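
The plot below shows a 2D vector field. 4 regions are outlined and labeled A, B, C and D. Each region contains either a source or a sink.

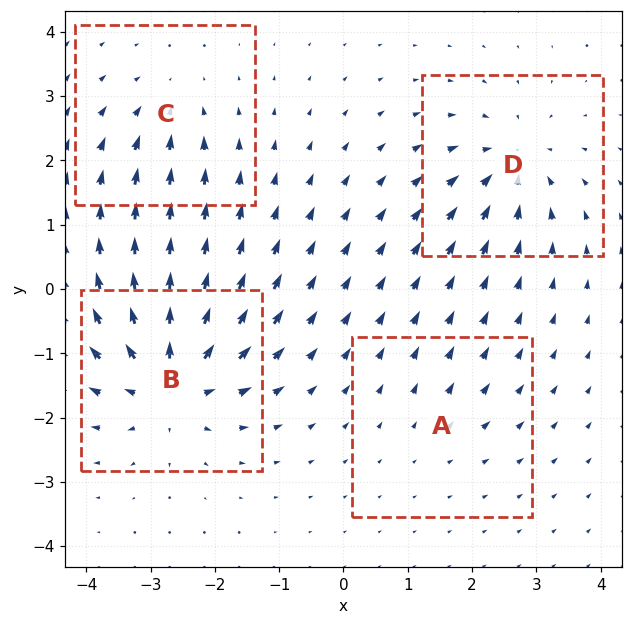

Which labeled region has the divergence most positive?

Divergence at each region's feature centre — A: about +2, B: about +8, C: about -4, D: about -6. Region B is most positive.

B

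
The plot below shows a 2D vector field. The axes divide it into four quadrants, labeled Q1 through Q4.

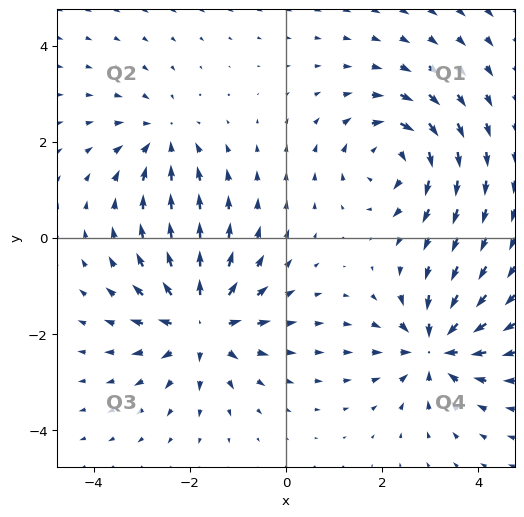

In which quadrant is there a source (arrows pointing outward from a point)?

The source sits at approximately (-1.8, -1.8), which lies in quadrant Q3. The divergence there is about +6, positive as expected for a source.

Q3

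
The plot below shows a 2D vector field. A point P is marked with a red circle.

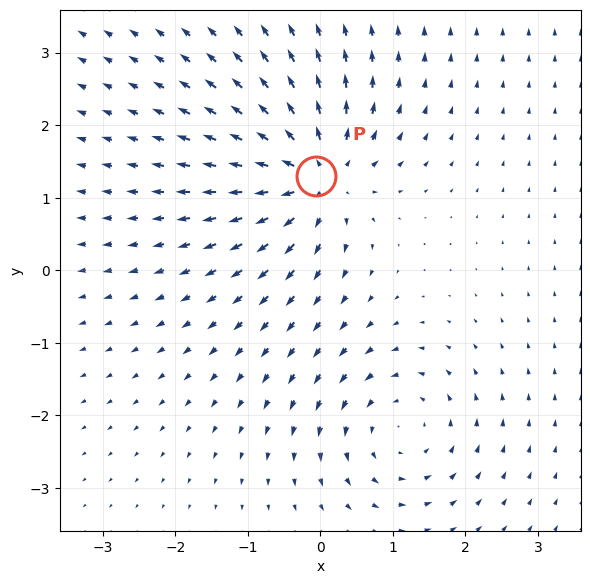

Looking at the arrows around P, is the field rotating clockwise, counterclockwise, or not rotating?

Near P at (-0.1, 1.3) the arrows show no circulation. The curl there is ≈0.

not rotating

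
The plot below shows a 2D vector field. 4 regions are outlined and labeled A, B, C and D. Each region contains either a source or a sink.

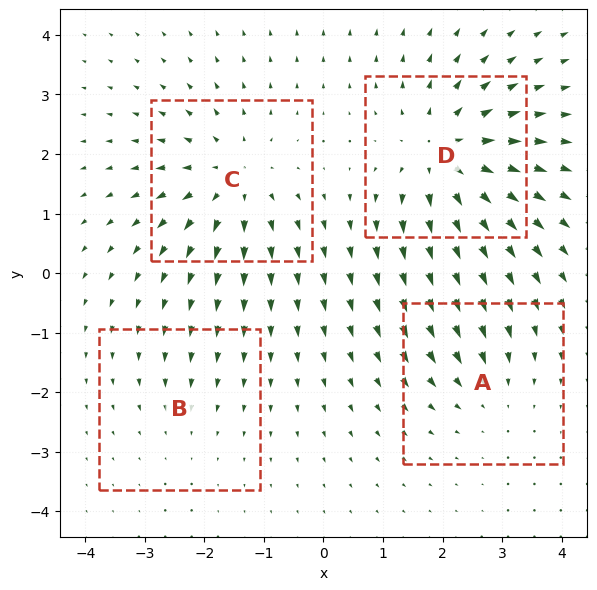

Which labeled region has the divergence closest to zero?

Divergence at each region's feature centre — A: about -3, B: about -2, C: about +5, D: about +6. Region B is closest to zero.

B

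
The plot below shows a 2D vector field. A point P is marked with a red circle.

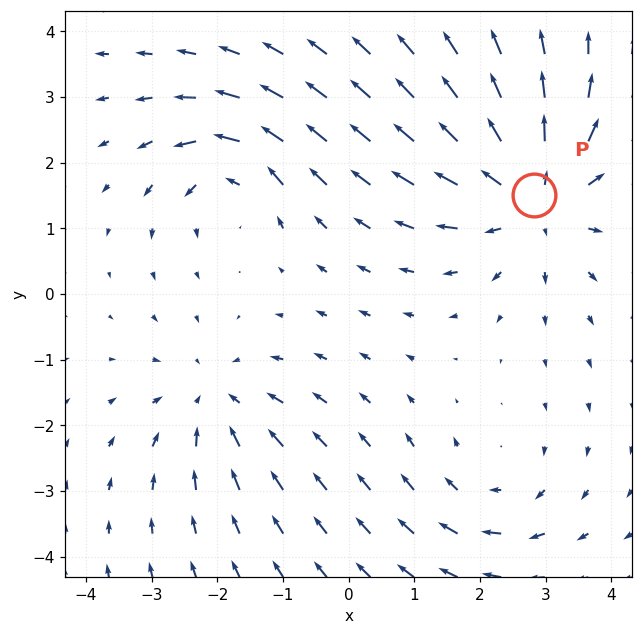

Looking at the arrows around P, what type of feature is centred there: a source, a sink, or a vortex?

source

At P (2.8, 1.5) the arrows spread outward. Divergence about +4, curl ≈0 — positive divergence with near-zero curl is a source.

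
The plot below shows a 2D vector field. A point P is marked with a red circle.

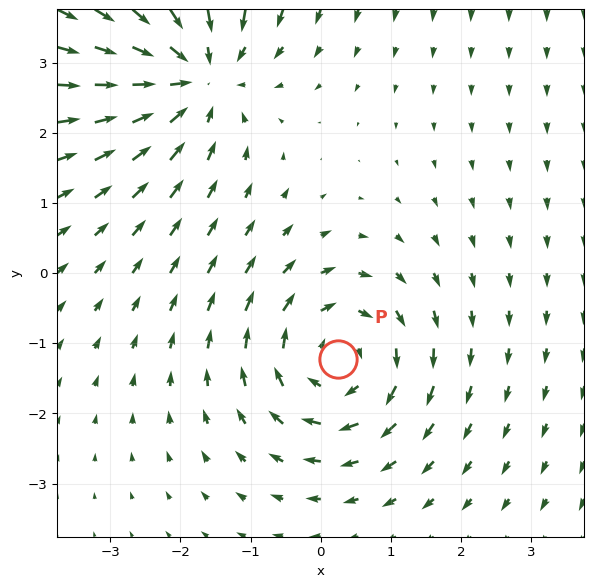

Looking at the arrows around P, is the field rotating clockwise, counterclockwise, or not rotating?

clockwise

Near P at (0.2, -1.2) the arrows circulate clockwise. The curl (z-component) there is about -3; negative curl means clockwise rotation.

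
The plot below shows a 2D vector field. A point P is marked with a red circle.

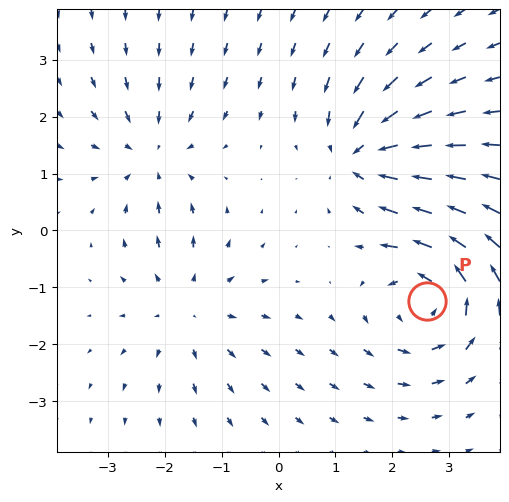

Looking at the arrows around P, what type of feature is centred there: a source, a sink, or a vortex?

vortex

At P (2.6, -1.3) the arrows circulate counterclockwise. Divergence ≈0, curl about +5 — near-zero divergence with nonzero curl is a vortex.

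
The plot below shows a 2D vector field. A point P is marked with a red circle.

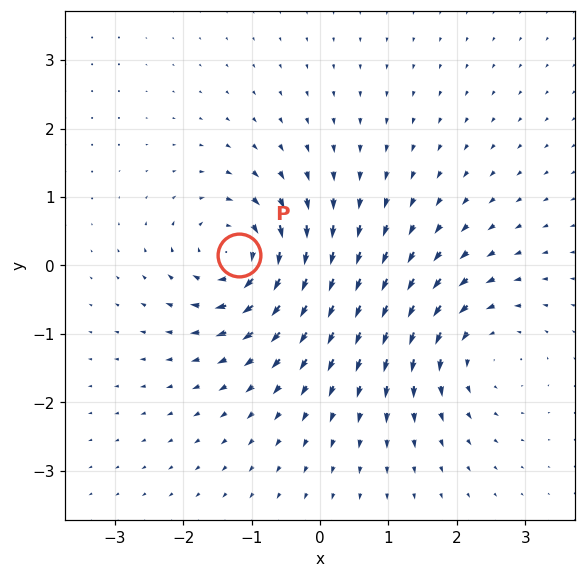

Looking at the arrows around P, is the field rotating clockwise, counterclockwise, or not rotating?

clockwise

Near P at (-1.2, 0.2) the arrows circulate clockwise. The curl (z-component) there is about -7; negative curl means clockwise rotation.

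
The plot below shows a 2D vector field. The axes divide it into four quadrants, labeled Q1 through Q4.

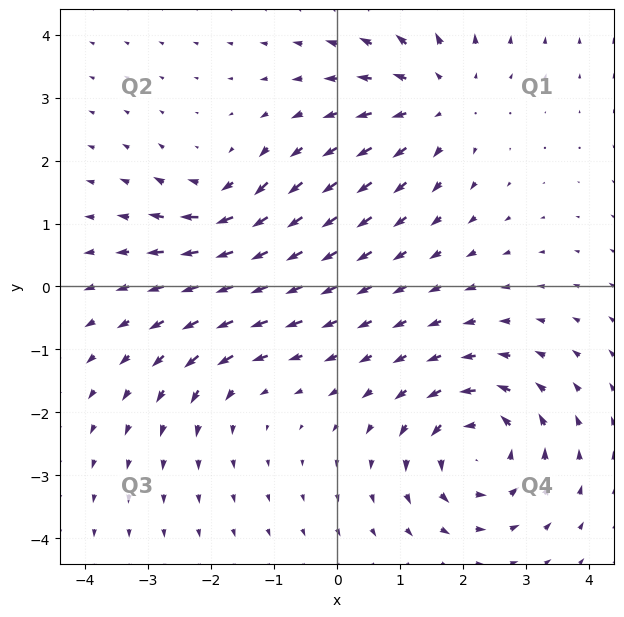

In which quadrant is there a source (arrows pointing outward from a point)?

The source sits at approximately (1.6, 3.0), which lies in quadrant Q1. The divergence there is about +4, positive as expected for a source.

Q1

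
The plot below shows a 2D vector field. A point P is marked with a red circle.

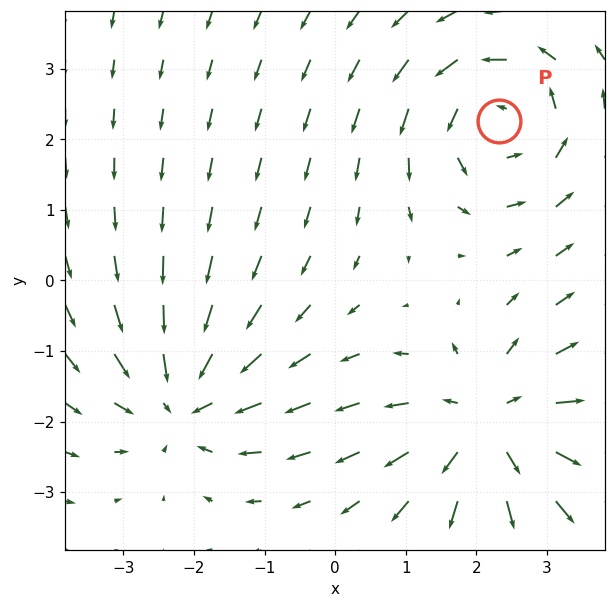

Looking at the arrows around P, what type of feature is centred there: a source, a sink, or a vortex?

vortex

At P (2.3, 2.3) the arrows circulate counterclockwise. Divergence ≈0, curl about +4 — near-zero divergence with nonzero curl is a vortex.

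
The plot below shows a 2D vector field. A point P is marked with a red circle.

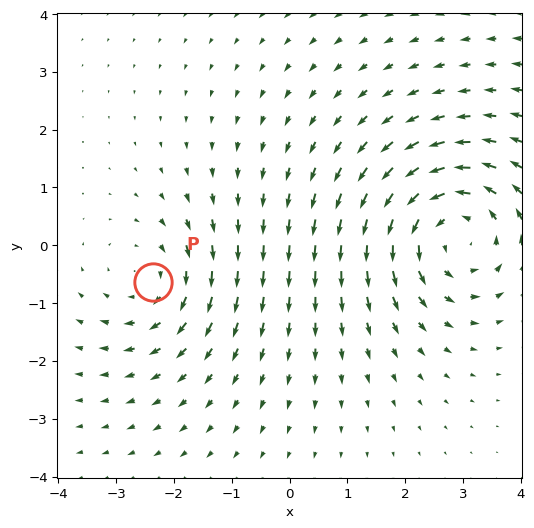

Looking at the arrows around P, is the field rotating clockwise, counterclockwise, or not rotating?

clockwise

Near P at (-2.4, -0.6) the arrows circulate clockwise. The curl (z-component) there is about -3; negative curl means clockwise rotation.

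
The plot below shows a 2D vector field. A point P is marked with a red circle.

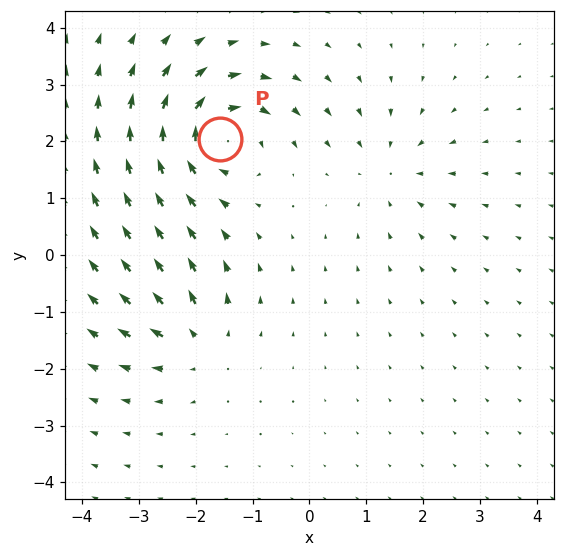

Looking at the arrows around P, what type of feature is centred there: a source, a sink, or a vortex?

At P (-1.6, 2.0) the arrows circulate clockwise. Divergence ≈0, curl about -6 — near-zero divergence with nonzero curl is a vortex.

vortex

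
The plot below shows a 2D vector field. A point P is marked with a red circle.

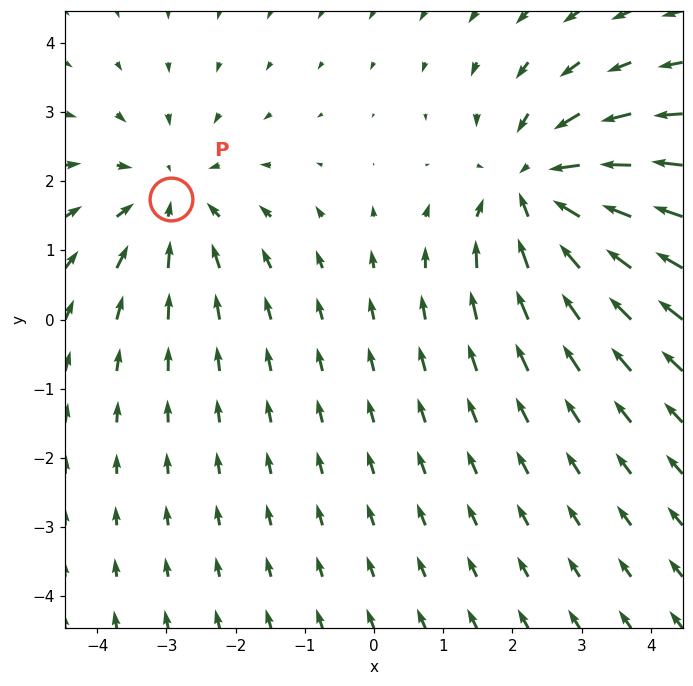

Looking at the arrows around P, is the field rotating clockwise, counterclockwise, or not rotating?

Near P at (-2.9, 1.7) the arrows show no circulation. The curl there is ≈0.

not rotating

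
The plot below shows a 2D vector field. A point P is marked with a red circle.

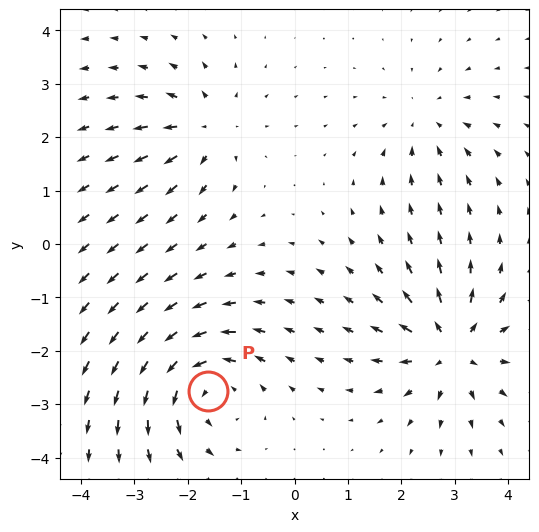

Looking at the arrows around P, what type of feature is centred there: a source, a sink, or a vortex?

vortex

At P (-1.6, -2.7) the arrows circulate counterclockwise. Divergence ≈0, curl about +5 — near-zero divergence with nonzero curl is a vortex.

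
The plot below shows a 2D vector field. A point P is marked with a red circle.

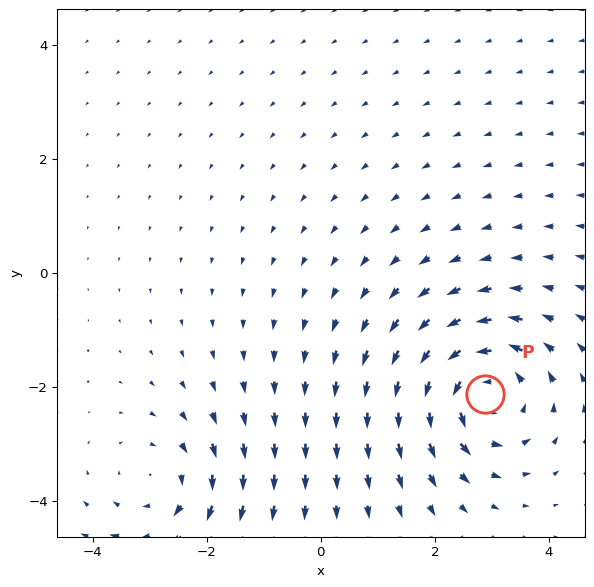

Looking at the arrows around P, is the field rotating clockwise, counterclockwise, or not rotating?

Near P at (2.9, -2.1) the arrows circulate counterclockwise. The curl (z-component) there is about +5; positive curl means counterclockwise rotation.

counterclockwise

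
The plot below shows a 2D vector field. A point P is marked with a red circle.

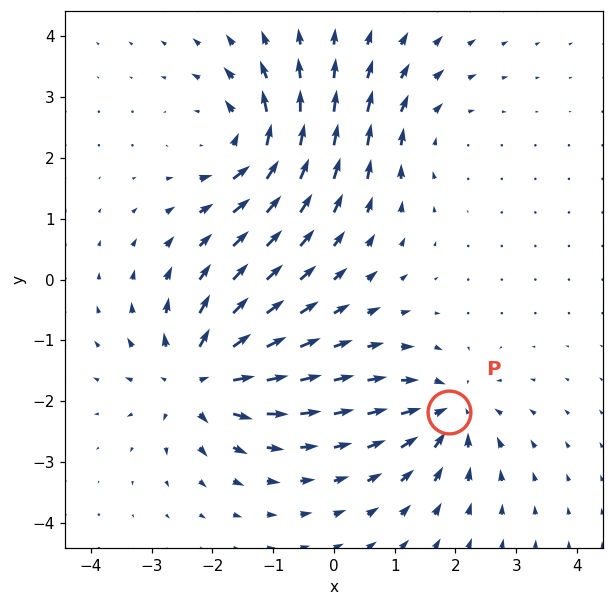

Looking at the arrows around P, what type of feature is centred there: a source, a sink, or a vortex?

sink

At P (1.9, -2.2) the arrows converge inward. Divergence about -5, curl ≈0 — negative divergence with near-zero curl is a sink.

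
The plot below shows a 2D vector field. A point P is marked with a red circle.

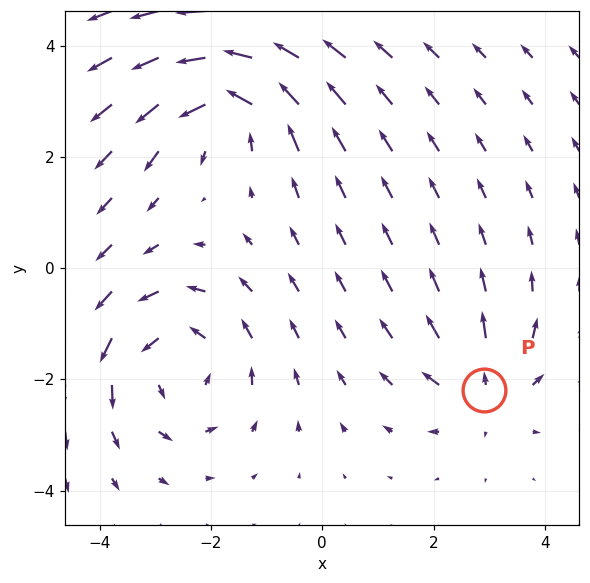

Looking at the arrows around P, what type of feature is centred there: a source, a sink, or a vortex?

At P (2.9, -2.2) the arrows spread outward. Divergence about +4, curl ≈0 — positive divergence with near-zero curl is a source.

source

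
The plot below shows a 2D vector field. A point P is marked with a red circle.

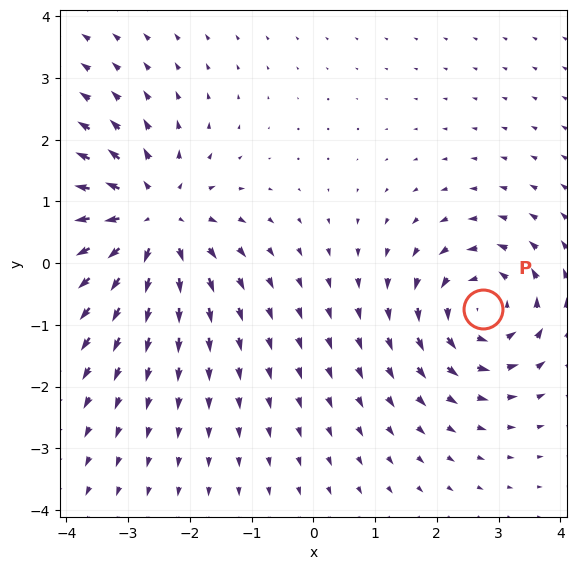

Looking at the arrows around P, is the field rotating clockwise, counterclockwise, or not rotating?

counterclockwise

Near P at (2.7, -0.7) the arrows circulate counterclockwise. The curl (z-component) there is about +4; positive curl means counterclockwise rotation.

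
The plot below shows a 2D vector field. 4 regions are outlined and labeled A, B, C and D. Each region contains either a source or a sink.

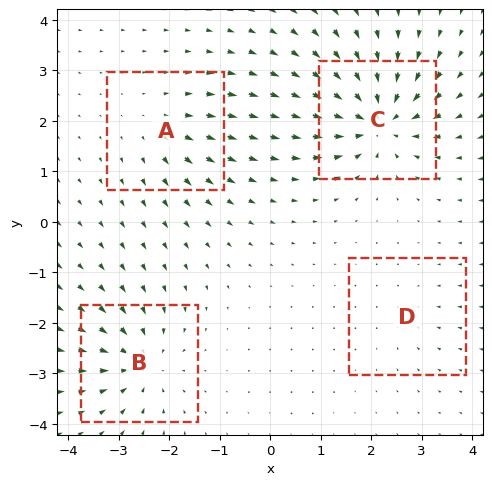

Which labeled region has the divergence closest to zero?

Divergence at each region's feature centre — A: about +4, B: about -6, C: about -9, D: about -2. Region D is closest to zero.

D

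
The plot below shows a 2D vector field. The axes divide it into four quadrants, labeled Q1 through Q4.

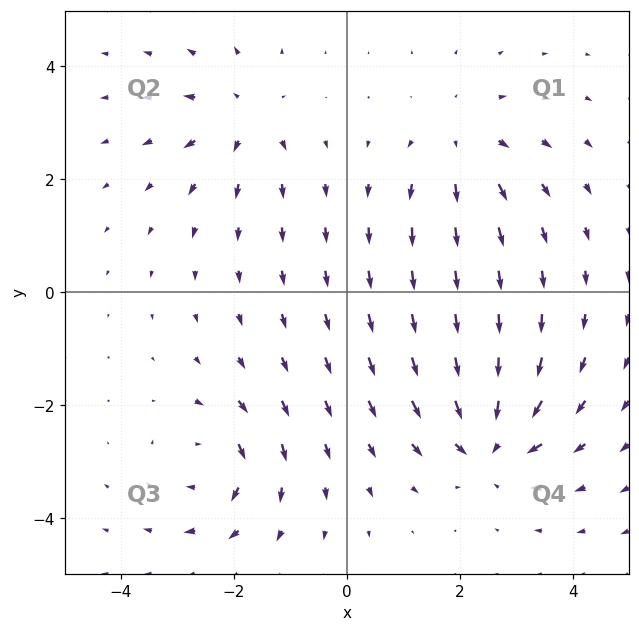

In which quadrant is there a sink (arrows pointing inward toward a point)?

Q4

The sink sits at approximately (2.5, -2.6), which lies in quadrant Q4. The divergence there is about -6, negative as expected for a sink.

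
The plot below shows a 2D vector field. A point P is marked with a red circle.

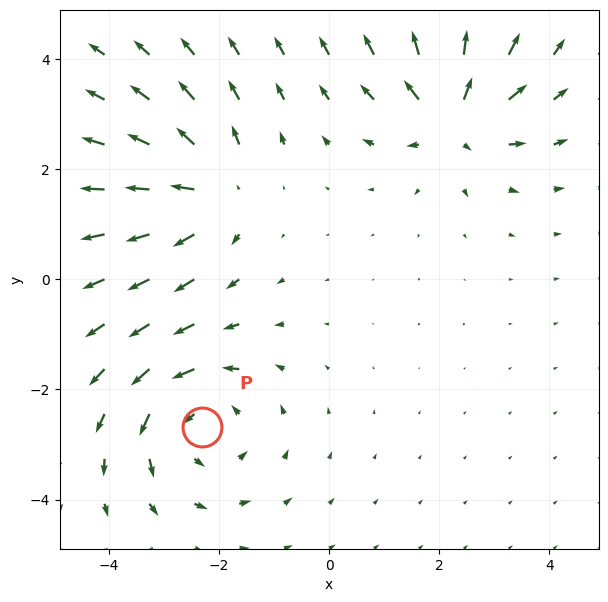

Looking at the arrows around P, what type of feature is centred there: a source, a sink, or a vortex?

vortex

At P (-2.3, -2.7) the arrows circulate counterclockwise. Divergence ≈0, curl about +4 — near-zero divergence with nonzero curl is a vortex.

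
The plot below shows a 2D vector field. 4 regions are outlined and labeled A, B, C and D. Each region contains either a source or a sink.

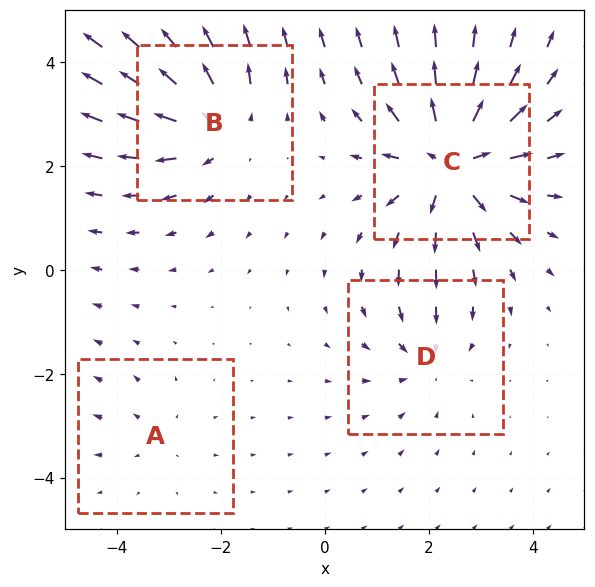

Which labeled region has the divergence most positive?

C

Divergence at each region's feature centre — A: about +2, B: about +5, C: about +7, D: about -3. Region C is most positive.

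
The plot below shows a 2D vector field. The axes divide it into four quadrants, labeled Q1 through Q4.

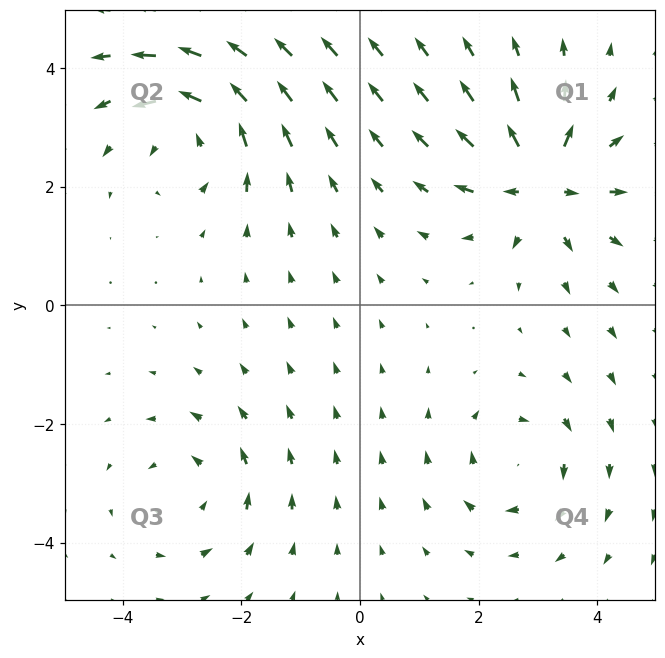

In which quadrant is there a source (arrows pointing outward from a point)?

The source sits at approximately (3.1, 2.1), which lies in quadrant Q1. The divergence there is about +6, positive as expected for a source.

Q1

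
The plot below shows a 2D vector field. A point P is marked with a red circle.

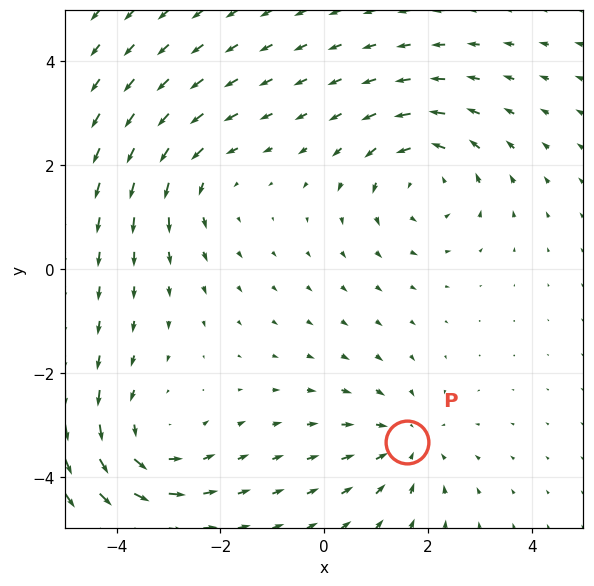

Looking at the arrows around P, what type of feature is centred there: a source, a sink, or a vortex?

At P (1.6, -3.3) the arrows converge inward. Divergence about -3, curl ≈0 — negative divergence with near-zero curl is a sink.

sink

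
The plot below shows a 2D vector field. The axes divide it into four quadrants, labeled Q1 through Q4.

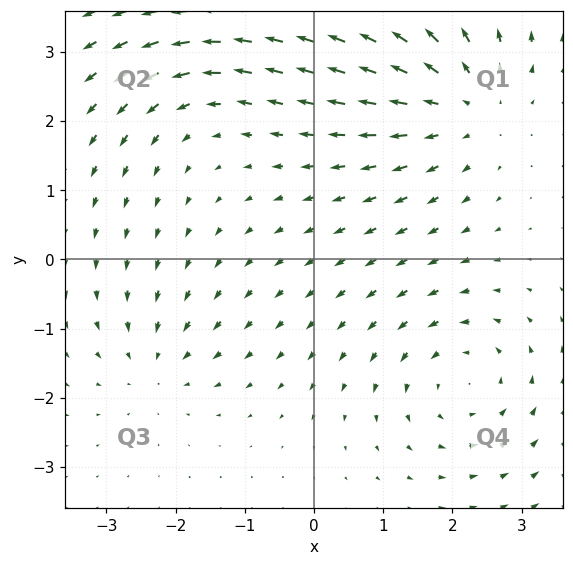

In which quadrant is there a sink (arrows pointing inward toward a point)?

The sink sits at approximately (-2.3, -1.5), which lies in quadrant Q3. The divergence there is about -3, negative as expected for a sink.

Q3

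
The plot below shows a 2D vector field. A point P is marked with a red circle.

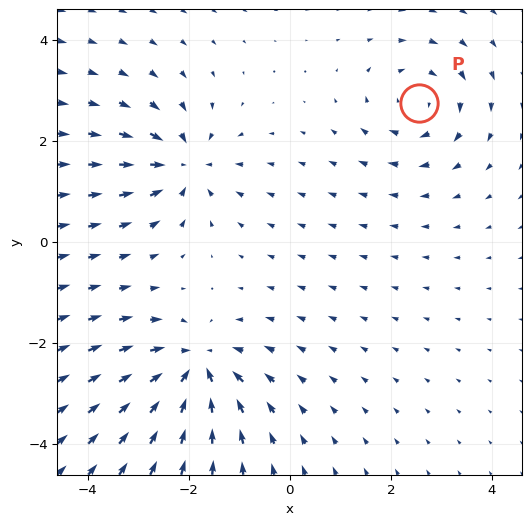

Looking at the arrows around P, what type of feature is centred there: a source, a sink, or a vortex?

At P (2.6, 2.8) the arrows circulate clockwise. Divergence ≈0, curl about -4 — near-zero divergence with nonzero curl is a vortex.

vortex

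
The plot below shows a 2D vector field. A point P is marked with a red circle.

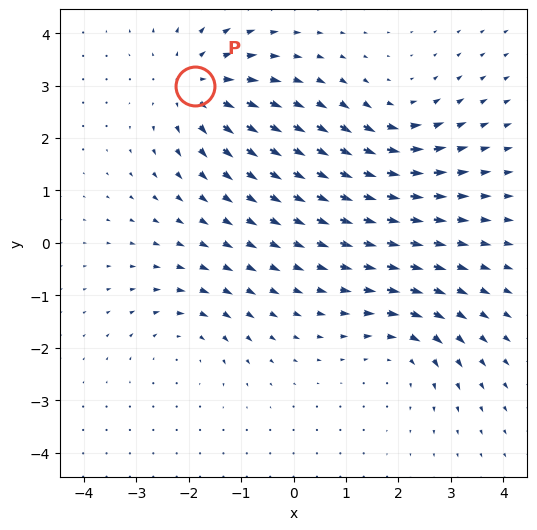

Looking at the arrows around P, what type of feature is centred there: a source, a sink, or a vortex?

source

At P (-1.9, 3.0) the arrows spread outward. Divergence about +4, curl ≈0 — positive divergence with near-zero curl is a source.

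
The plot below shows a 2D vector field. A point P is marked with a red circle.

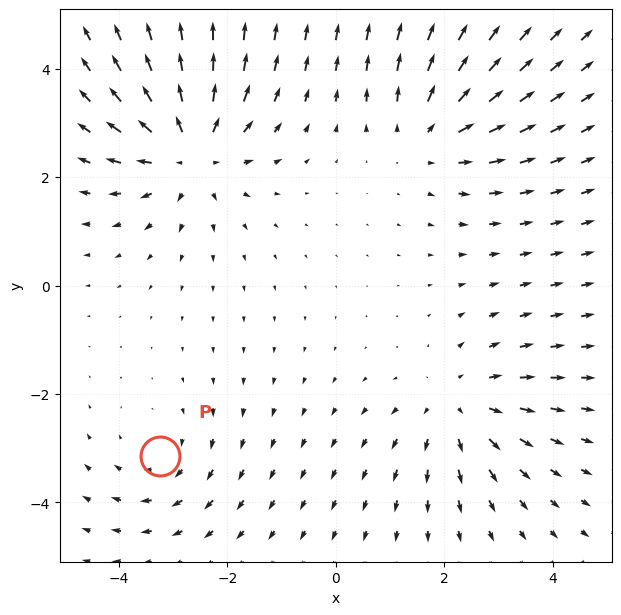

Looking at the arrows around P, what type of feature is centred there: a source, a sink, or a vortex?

vortex

At P (-3.2, -3.1) the arrows circulate clockwise. Divergence ≈0, curl about -2 — near-zero divergence with nonzero curl is a vortex.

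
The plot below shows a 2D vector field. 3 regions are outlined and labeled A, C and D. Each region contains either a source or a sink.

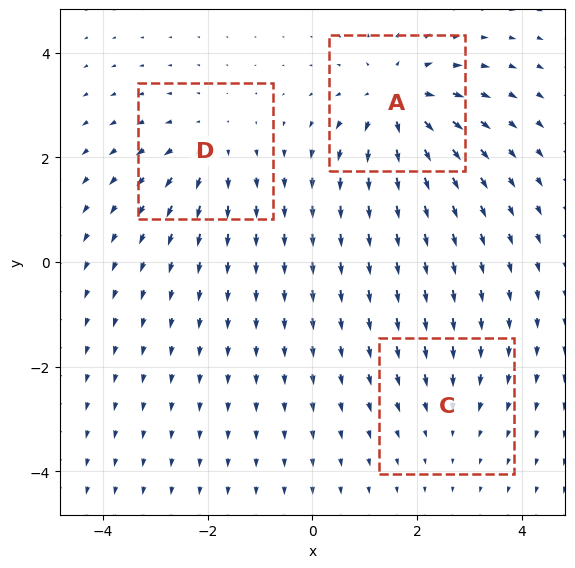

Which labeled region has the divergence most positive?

A

Divergence at each region's feature centre — A: about +5, C: about -2, D: about +3. Region A is most positive.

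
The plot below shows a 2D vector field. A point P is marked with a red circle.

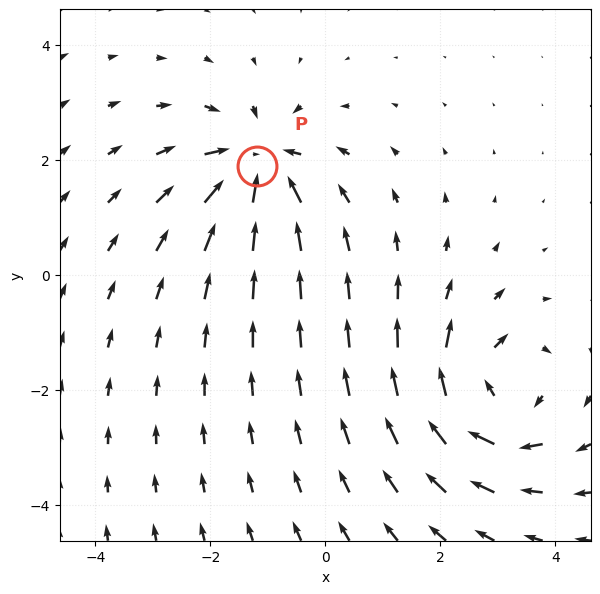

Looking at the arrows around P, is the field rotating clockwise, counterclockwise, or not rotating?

not rotating

Near P at (-1.2, 1.9) the arrows show no circulation. The curl there is ≈0.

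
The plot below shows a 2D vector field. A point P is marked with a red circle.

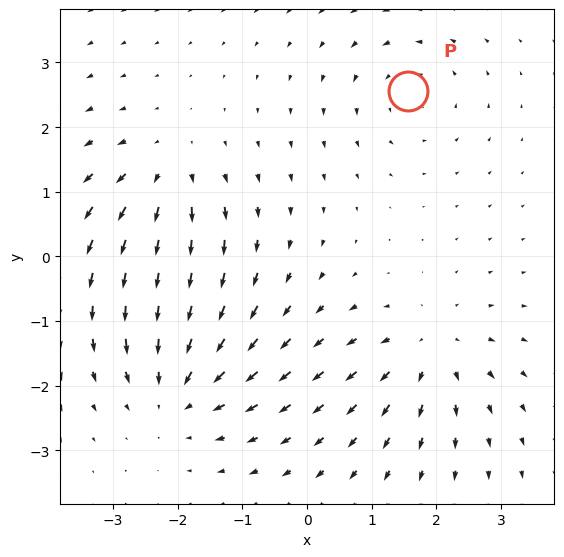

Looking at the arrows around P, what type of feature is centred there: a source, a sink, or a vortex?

vortex

At P (1.6, 2.6) the arrows circulate counterclockwise. Divergence ≈0, curl about +3 — near-zero divergence with nonzero curl is a vortex.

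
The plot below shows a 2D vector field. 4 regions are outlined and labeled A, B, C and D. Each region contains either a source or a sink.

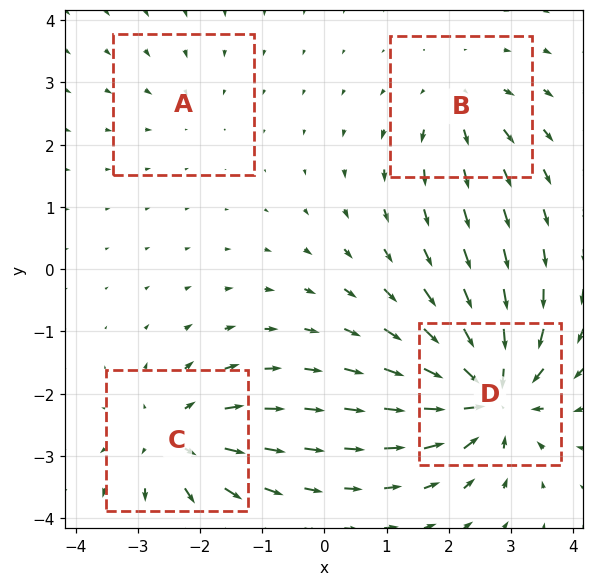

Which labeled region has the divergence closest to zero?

A

Divergence at each region's feature centre — A: about -2, B: about +4, C: about +6, D: about -9. Region A is closest to zero.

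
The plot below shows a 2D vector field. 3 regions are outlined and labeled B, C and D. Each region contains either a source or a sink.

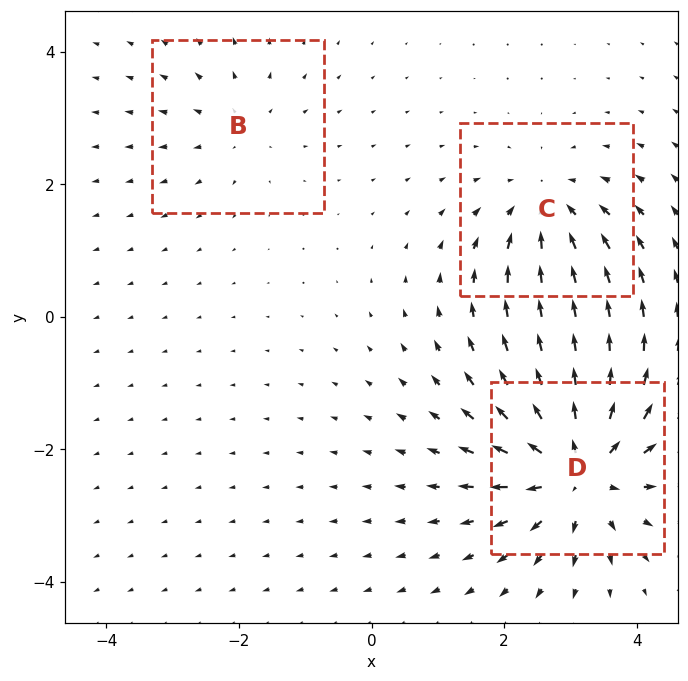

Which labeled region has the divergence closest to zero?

B

Divergence at each region's feature centre — B: about +2, C: about -4, D: about +6. Region B is closest to zero.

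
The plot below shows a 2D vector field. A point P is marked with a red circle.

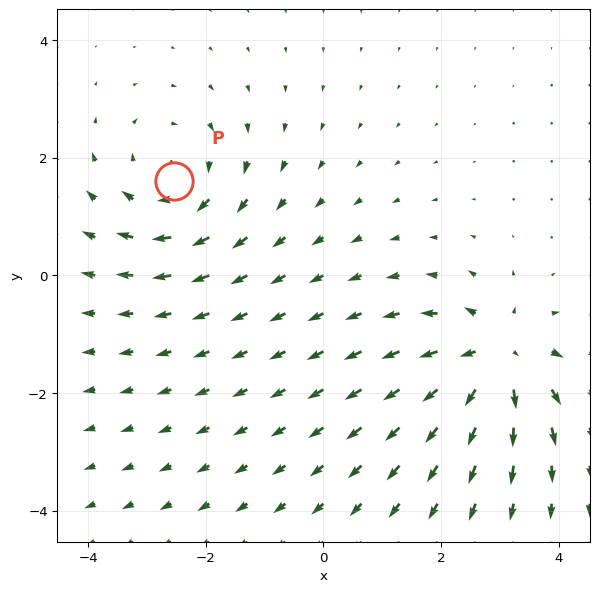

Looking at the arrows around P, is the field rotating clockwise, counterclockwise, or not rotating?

clockwise

Near P at (-2.5, 1.6) the arrows circulate clockwise. The curl (z-component) there is about -3; negative curl means clockwise rotation.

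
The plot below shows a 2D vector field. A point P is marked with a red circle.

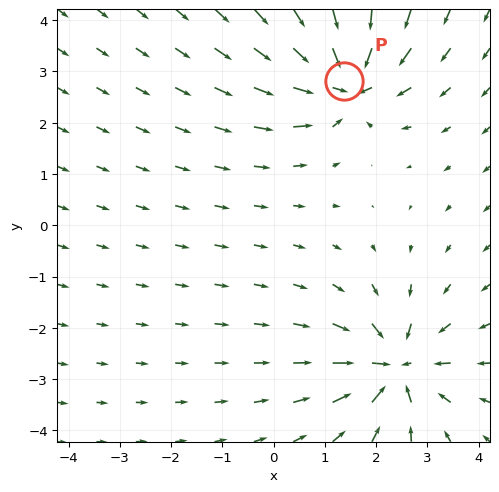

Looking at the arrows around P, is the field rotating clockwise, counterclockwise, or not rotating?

not rotating

Near P at (1.4, 2.8) the arrows show no circulation. The curl there is ≈0.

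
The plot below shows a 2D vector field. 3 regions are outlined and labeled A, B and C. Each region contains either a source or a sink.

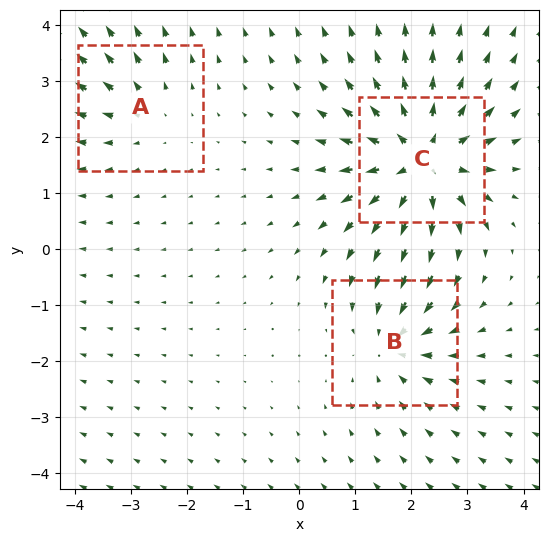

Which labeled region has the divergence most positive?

C

Divergence at each region's feature centre — A: about +2, B: about -3, C: about +6. Region C is most positive.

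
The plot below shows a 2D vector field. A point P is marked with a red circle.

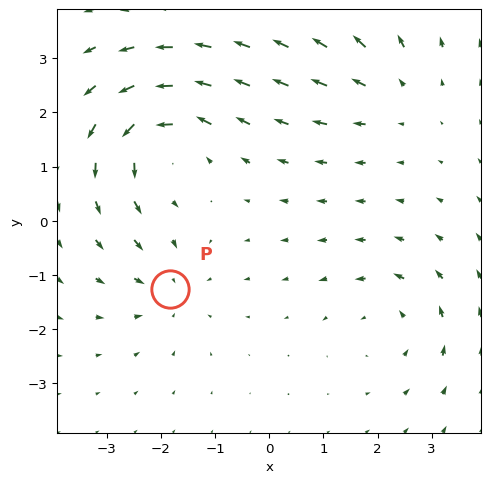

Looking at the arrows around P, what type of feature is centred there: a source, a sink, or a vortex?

sink

At P (-1.8, -1.3) the arrows converge inward. Divergence about -3, curl ≈0 — negative divergence with near-zero curl is a sink.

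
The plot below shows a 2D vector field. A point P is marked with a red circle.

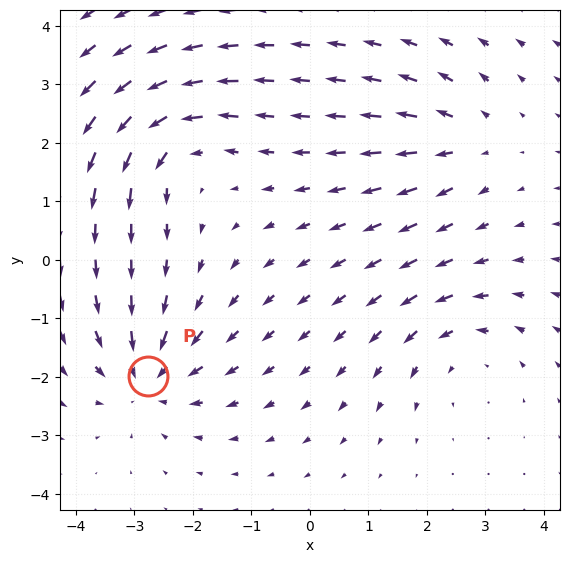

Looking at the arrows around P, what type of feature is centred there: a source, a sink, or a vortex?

At P (-2.8, -2.0) the arrows converge inward. Divergence about -4, curl ≈0 — negative divergence with near-zero curl is a sink.

sink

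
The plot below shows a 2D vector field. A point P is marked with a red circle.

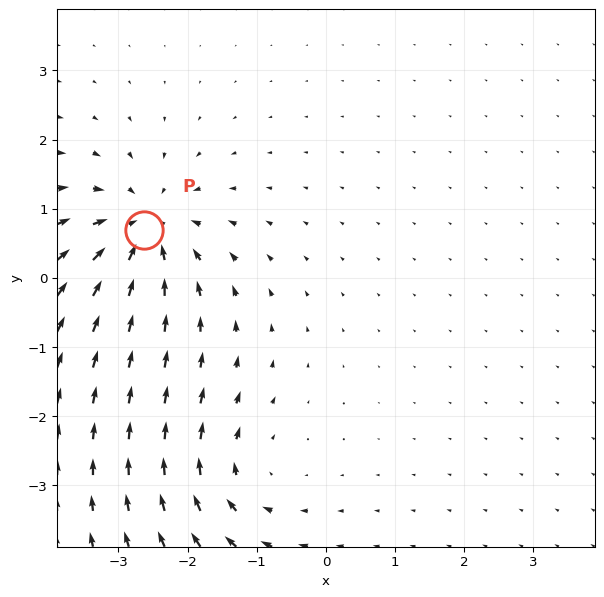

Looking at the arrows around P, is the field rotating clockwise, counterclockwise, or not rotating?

not rotating

Near P at (-2.6, 0.7) the arrows show no circulation. The curl there is ≈0.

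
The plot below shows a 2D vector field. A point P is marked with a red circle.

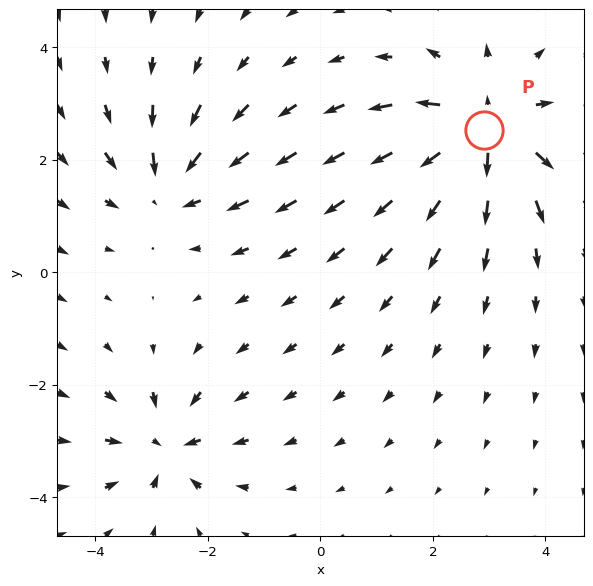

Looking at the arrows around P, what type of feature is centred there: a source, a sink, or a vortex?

At P (2.9, 2.5) the arrows spread outward. Divergence about +4, curl ≈0 — positive divergence with near-zero curl is a source.

source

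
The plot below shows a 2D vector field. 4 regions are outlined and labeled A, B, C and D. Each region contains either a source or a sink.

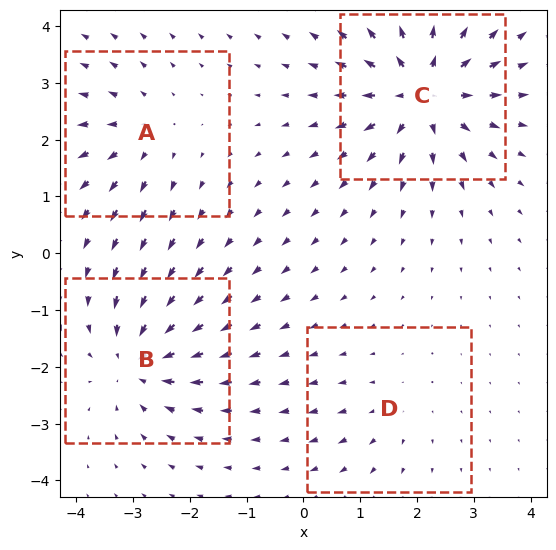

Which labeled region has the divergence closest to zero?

D

Divergence at each region's feature centre — A: about +4, B: about -6, C: about +8, D: about +2. Region D is closest to zero.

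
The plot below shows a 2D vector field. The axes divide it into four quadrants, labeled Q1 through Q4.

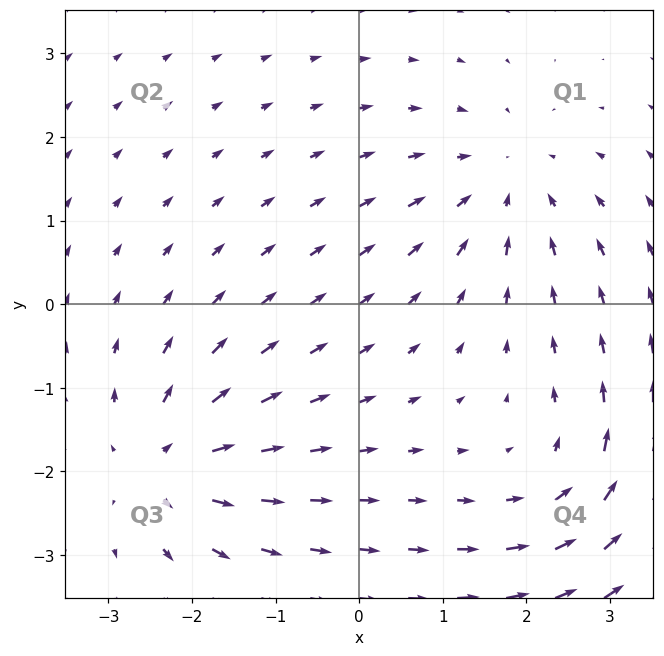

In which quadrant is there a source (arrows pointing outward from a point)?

The source sits at approximately (-2.3, -1.9), which lies in quadrant Q3. The divergence there is about +3, positive as expected for a source.

Q3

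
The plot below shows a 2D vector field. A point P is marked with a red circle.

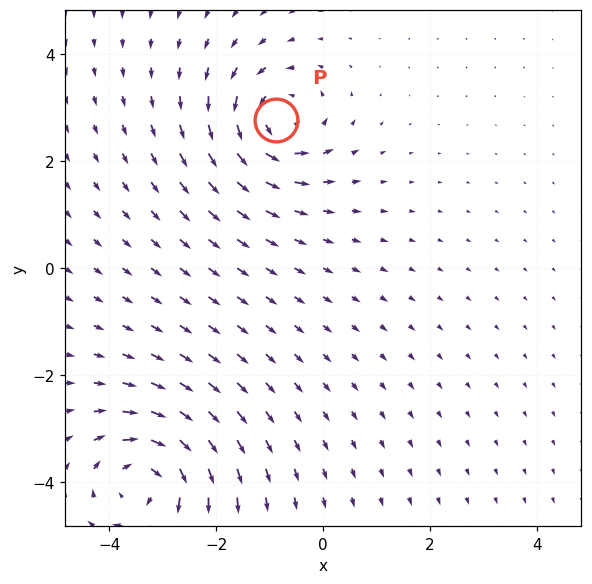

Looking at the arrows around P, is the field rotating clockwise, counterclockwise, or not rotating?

counterclockwise

Near P at (-0.9, 2.8) the arrows circulate counterclockwise. The curl (z-component) there is about +4; positive curl means counterclockwise rotation.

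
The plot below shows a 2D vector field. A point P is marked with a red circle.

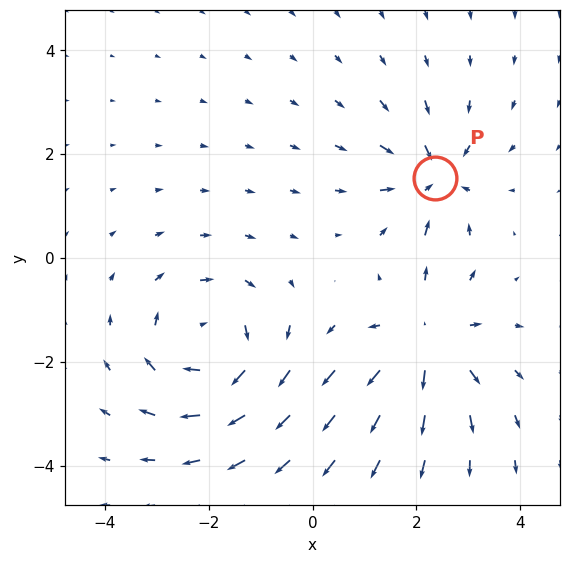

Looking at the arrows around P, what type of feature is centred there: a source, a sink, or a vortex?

At P (2.4, 1.5) the arrows converge inward. Divergence about -3, curl ≈0 — negative divergence with near-zero curl is a sink.

sink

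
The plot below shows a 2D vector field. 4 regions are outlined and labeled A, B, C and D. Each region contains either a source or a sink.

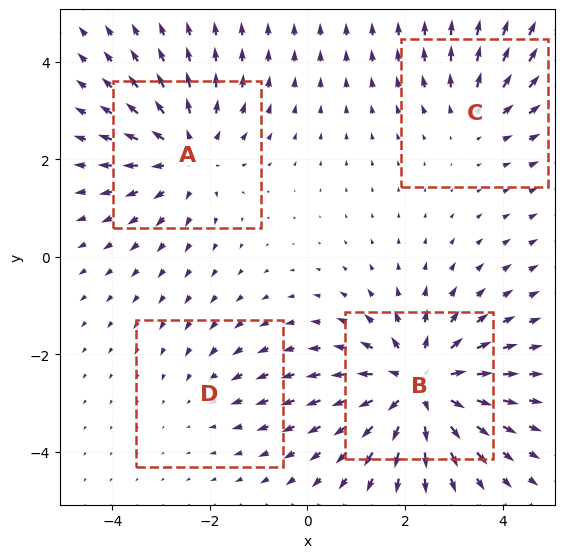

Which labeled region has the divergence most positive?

B

Divergence at each region's feature centre — A: about +4, B: about +6, C: about +3, D: about -2. Region B is most positive.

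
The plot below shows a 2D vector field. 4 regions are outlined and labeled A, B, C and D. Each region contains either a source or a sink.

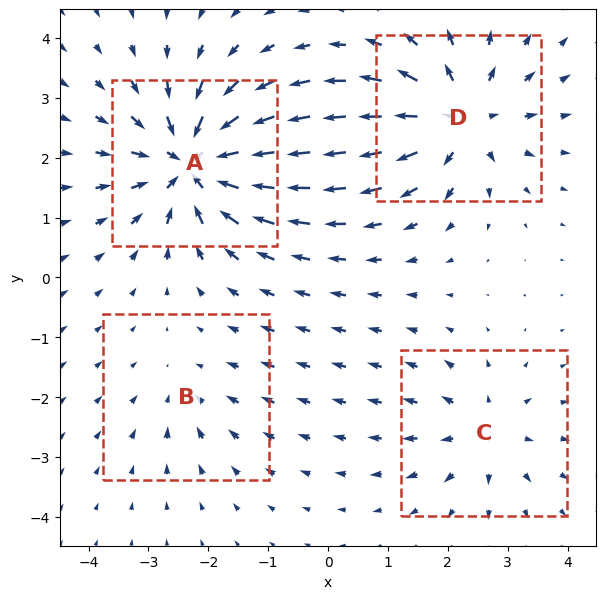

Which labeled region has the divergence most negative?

A

Divergence at each region's feature centre — A: about -8, B: about -2, C: about +4, D: about +6. Region A is most negative.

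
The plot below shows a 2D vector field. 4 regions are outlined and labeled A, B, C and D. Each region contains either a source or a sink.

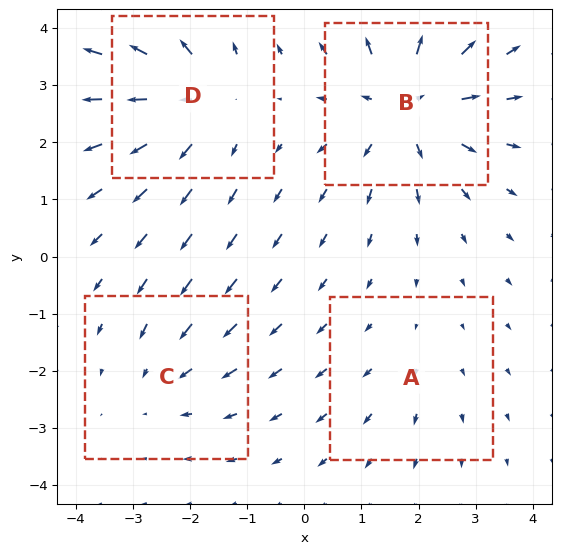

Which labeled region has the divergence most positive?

B

Divergence at each region's feature centre — A: about +2, B: about +6, C: about -3, D: about +5. Region B is most positive.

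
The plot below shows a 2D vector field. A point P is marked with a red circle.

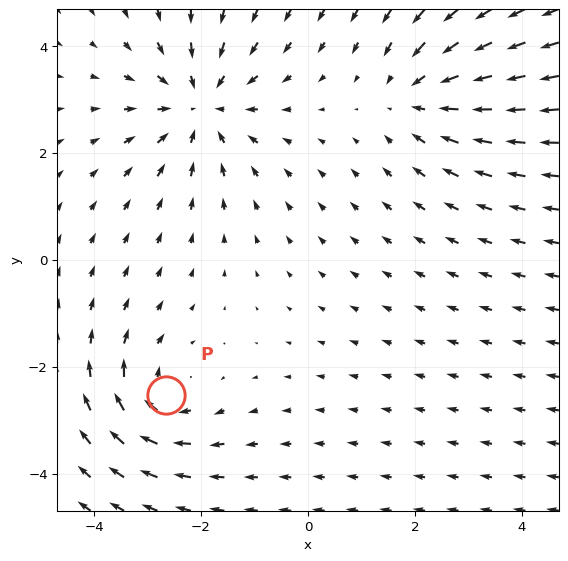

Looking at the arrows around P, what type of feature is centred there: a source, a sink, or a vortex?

At P (-2.7, -2.5) the arrows circulate clockwise. Divergence ≈0, curl about -4 — near-zero divergence with nonzero curl is a vortex.

vortex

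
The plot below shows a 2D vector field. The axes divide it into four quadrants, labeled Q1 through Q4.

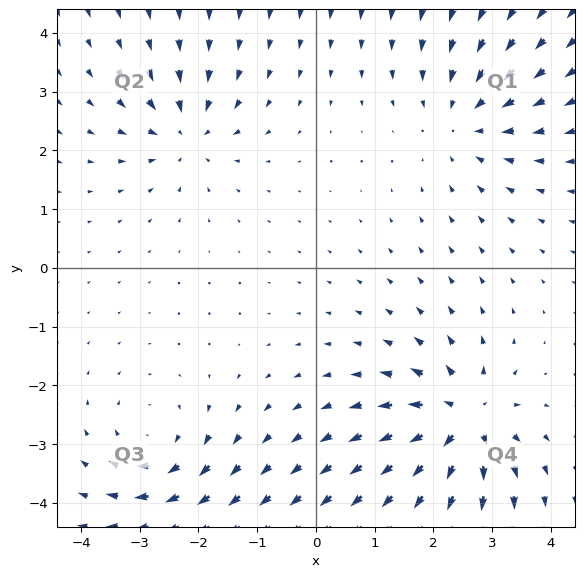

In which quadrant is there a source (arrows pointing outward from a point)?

Q4

The source sits at approximately (2.5, -2.6), which lies in quadrant Q4. The divergence there is about +6, positive as expected for a source.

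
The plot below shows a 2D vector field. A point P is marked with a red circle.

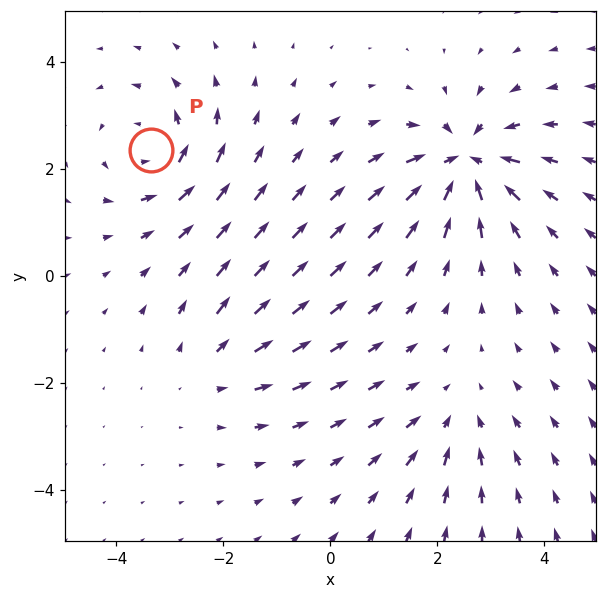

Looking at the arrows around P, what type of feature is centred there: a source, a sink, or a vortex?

At P (-3.4, 2.4) the arrows circulate counterclockwise. Divergence ≈0, curl about +4 — near-zero divergence with nonzero curl is a vortex.

vortex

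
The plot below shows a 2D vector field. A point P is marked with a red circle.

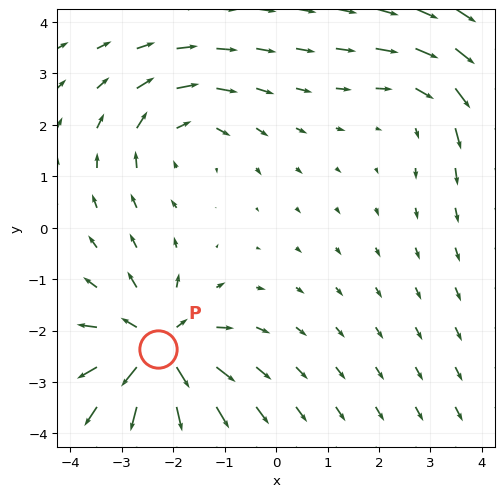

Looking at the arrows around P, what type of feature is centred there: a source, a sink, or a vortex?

At P (-2.3, -2.4) the arrows spread outward. Divergence about +5, curl ≈0 — positive divergence with near-zero curl is a source.

source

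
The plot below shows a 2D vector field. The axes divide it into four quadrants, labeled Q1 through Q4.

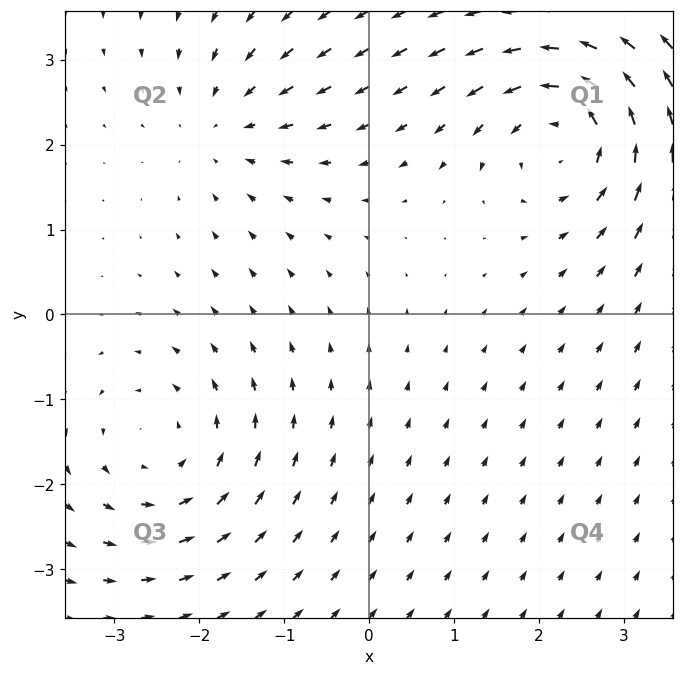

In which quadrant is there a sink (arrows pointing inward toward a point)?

Q2

The sink sits at approximately (-1.7, 2.2), which lies in quadrant Q2. The divergence there is about -3, negative as expected for a sink.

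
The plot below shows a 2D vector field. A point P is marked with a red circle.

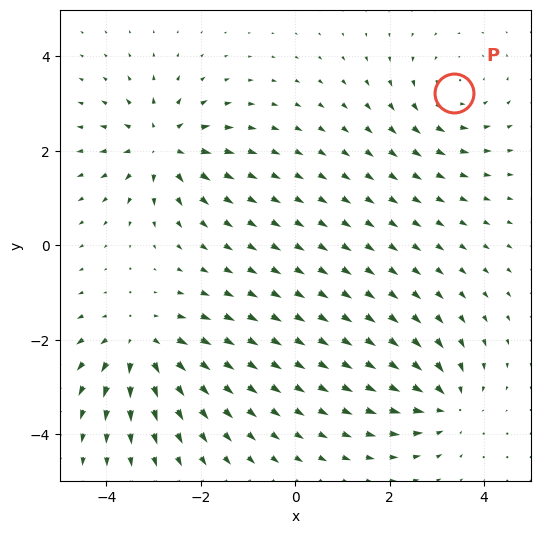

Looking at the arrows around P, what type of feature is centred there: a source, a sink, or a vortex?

At P (3.4, 3.2) the arrows circulate counterclockwise. Divergence ≈0, curl about +3 — near-zero divergence with nonzero curl is a vortex.

vortex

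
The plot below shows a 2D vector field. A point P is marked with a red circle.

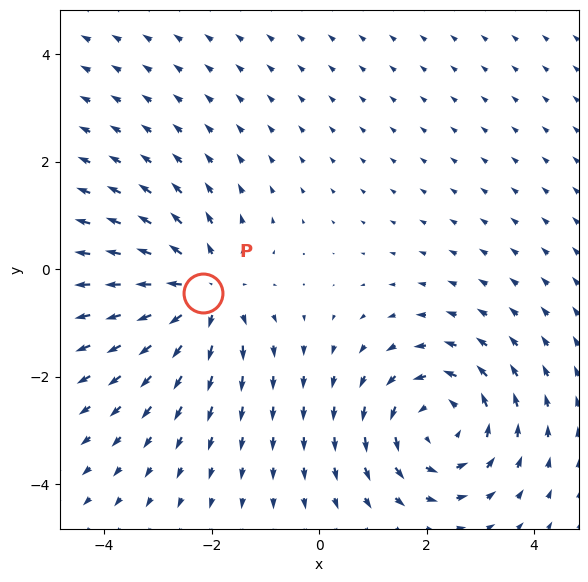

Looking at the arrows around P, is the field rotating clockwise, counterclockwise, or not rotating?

Near P at (-2.2, -0.4) the arrows show no circulation. The curl there is ≈0.

not rotating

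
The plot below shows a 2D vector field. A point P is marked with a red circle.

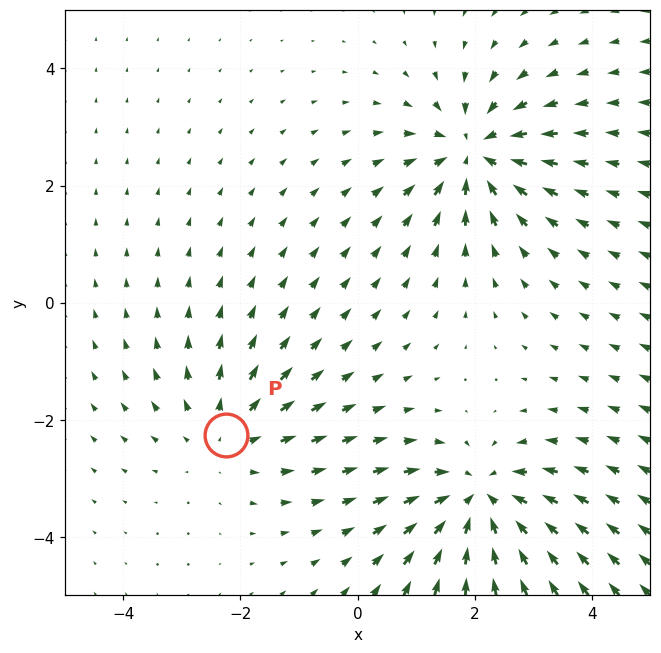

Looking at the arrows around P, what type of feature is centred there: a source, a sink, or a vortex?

source

At P (-2.2, -2.3) the arrows spread outward. Divergence about +2, curl ≈0 — positive divergence with near-zero curl is a source.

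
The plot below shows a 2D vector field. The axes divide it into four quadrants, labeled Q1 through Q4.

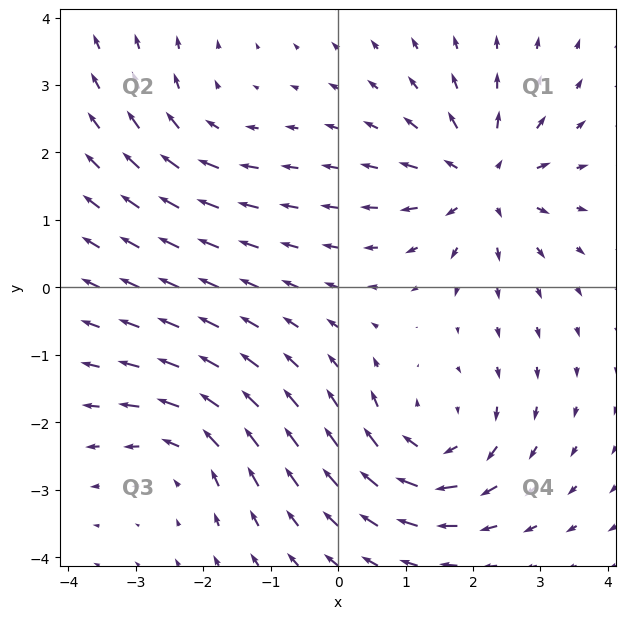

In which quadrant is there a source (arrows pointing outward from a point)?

Q1

The source sits at approximately (2.1, 1.6), which lies in quadrant Q1. The divergence there is about +6, positive as expected for a source.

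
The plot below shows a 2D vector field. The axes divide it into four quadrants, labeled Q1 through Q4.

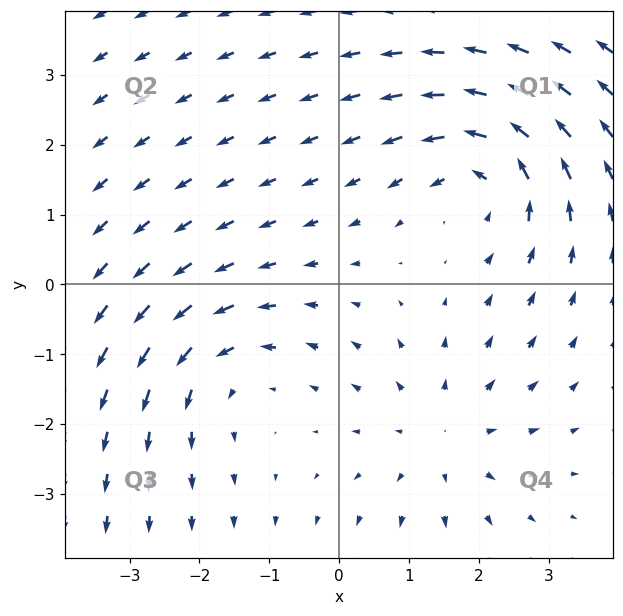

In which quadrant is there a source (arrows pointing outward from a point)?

Q4

The source sits at approximately (1.5, -2.2), which lies in quadrant Q4. The divergence there is about +3, positive as expected for a source.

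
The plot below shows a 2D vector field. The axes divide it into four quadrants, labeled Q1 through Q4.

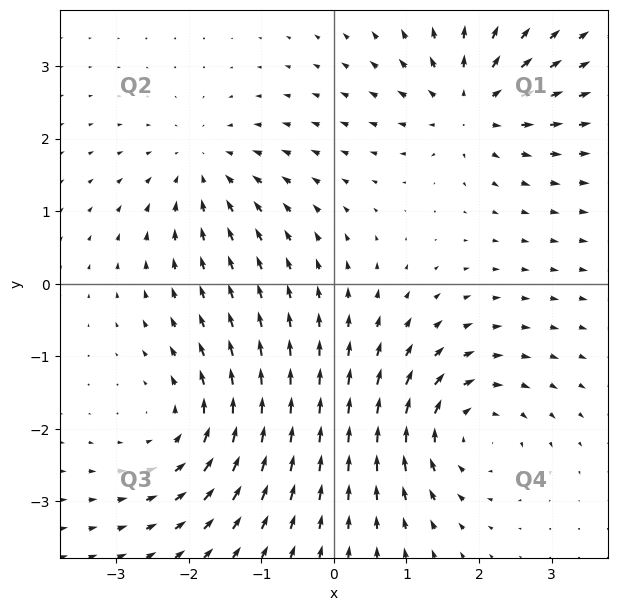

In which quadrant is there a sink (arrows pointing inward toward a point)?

The sink sits at approximately (-1.8, 1.6), which lies in quadrant Q2. The divergence there is about -4, negative as expected for a sink.

Q2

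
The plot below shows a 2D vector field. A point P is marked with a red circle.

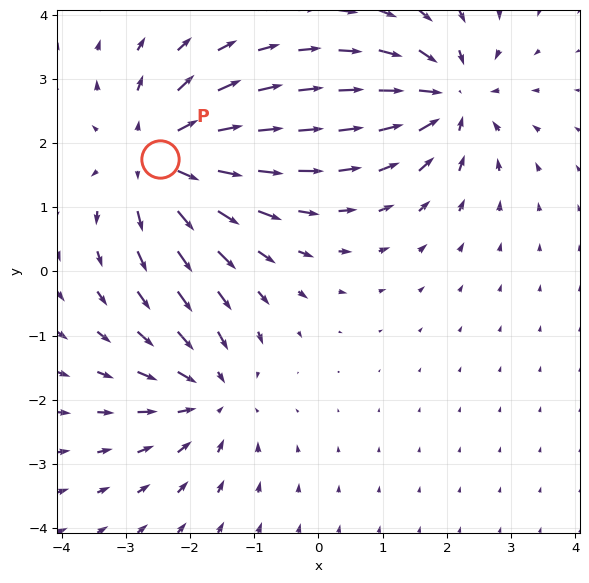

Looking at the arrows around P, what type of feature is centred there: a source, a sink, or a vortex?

source

At P (-2.5, 1.8) the arrows spread outward. Divergence about +4, curl ≈0 — positive divergence with near-zero curl is a source.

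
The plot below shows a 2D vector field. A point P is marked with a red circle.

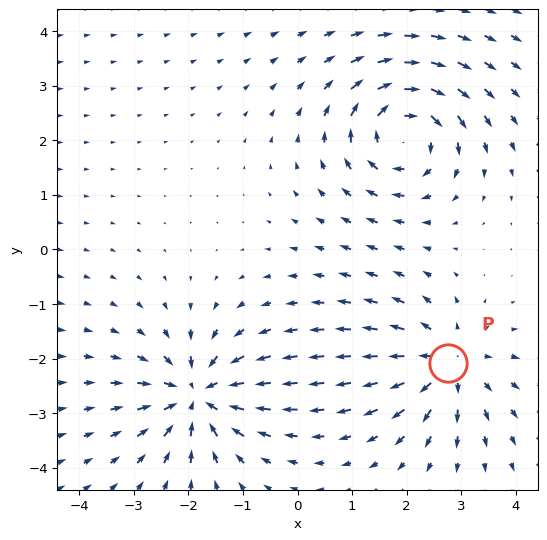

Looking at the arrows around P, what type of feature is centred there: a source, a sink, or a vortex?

At P (2.8, -2.1) the arrows spread outward. Divergence about +4, curl ≈0 — positive divergence with near-zero curl is a source.

source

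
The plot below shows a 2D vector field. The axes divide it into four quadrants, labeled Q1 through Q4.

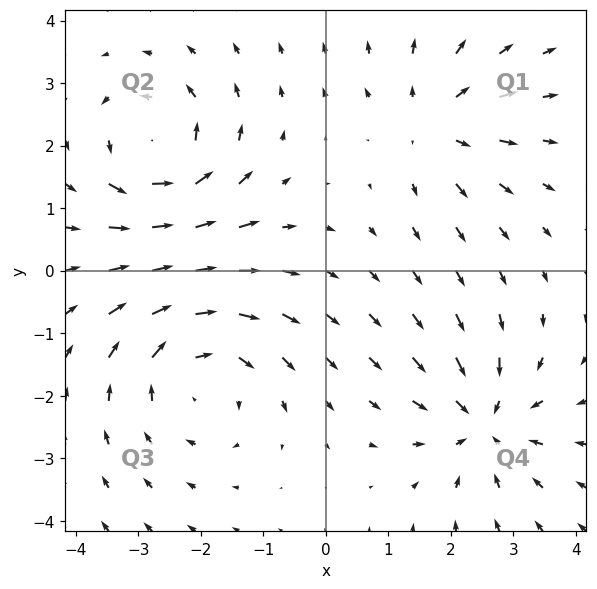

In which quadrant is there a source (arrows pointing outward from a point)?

Q1

The source sits at approximately (1.7, 2.4), which lies in quadrant Q1. The divergence there is about +3, positive as expected for a source.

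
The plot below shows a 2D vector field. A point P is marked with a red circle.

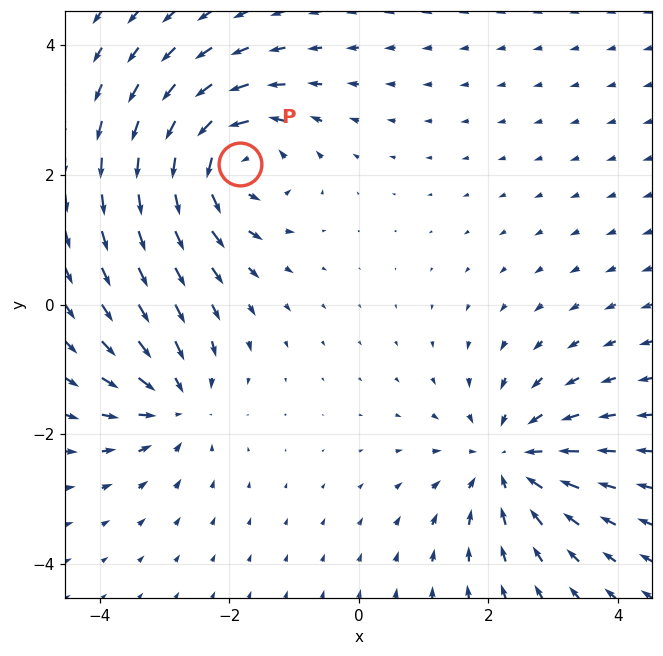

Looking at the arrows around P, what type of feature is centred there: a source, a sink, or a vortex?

vortex

At P (-1.8, 2.2) the arrows circulate counterclockwise. Divergence ≈0, curl about +6 — near-zero divergence with nonzero curl is a vortex.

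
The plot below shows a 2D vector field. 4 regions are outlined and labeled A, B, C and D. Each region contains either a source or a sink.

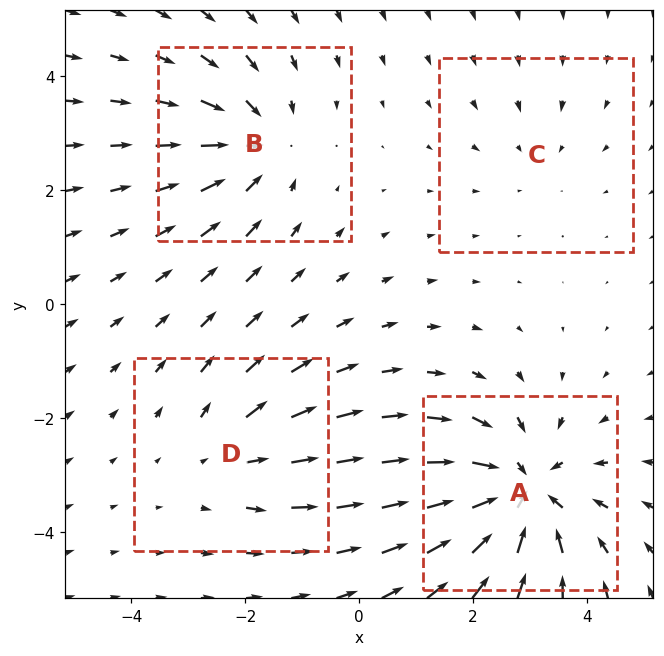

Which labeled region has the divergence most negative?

Divergence at each region's feature centre — A: about -6, B: about -4, C: about -2, D: about +3. Region A is most negative.

A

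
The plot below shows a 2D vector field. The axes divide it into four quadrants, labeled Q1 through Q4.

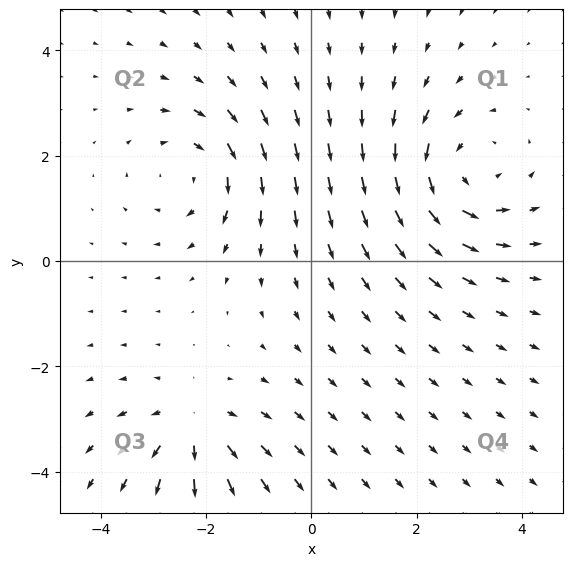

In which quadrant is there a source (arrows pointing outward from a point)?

Q3

The source sits at approximately (-2.3, -3.2), which lies in quadrant Q3. The divergence there is about +3, positive as expected for a source.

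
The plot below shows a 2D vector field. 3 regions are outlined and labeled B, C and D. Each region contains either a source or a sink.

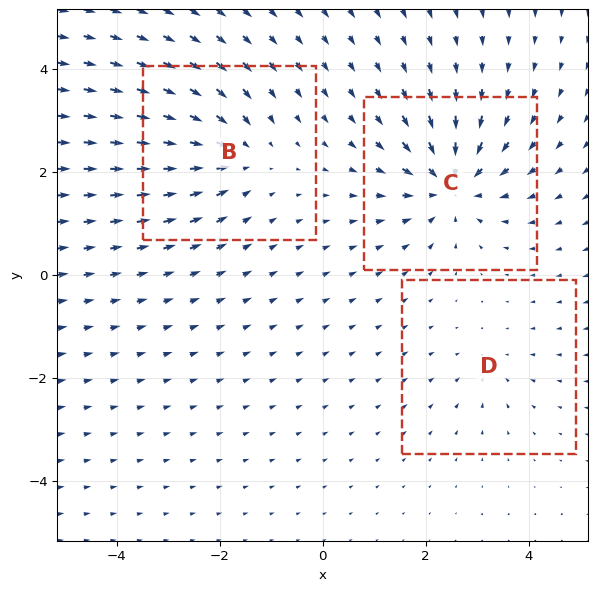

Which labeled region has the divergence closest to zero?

Divergence at each region's feature centre — B: about -4, C: about -5, D: about -2. Region D is closest to zero.

D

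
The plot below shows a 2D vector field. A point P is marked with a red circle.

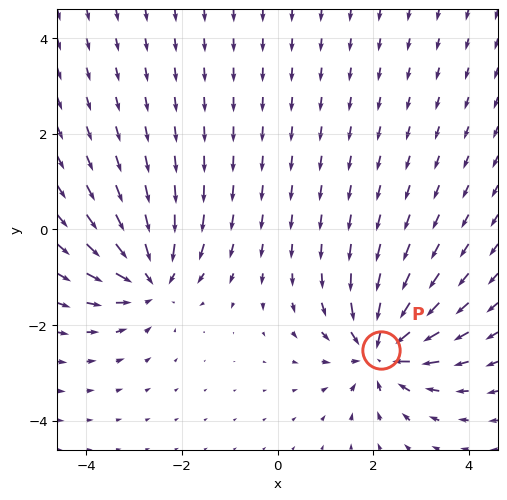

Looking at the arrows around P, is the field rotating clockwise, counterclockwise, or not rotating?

not rotating

Near P at (2.2, -2.5) the arrows show no circulation. The curl there is ≈0.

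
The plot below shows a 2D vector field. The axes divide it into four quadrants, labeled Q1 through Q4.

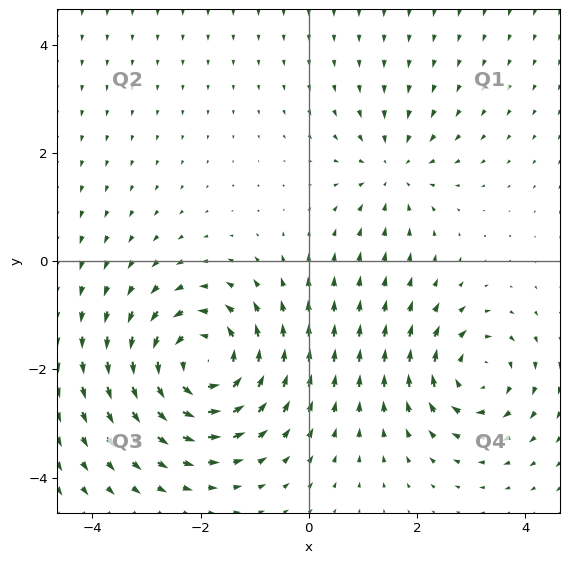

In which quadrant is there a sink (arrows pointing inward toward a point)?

Q1

The sink sits at approximately (1.6, 1.7), which lies in quadrant Q1. The divergence there is about -3, negative as expected for a sink.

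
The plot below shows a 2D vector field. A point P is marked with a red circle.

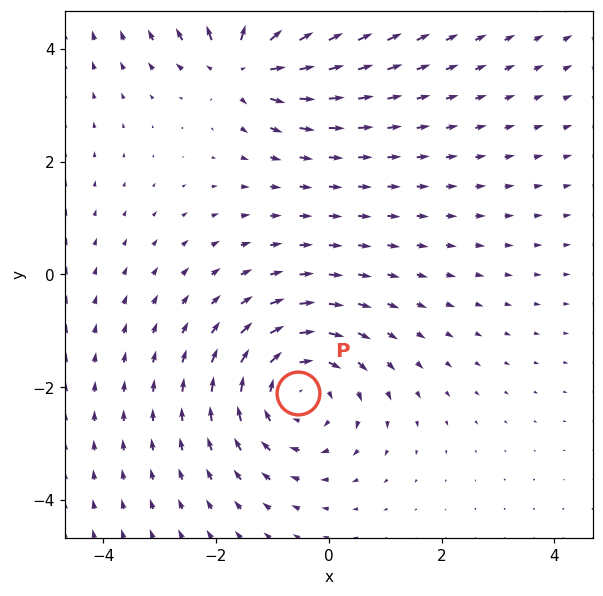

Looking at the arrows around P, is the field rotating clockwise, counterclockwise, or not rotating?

Near P at (-0.6, -2.1) the arrows circulate clockwise. The curl (z-component) there is about -3; negative curl means clockwise rotation.

clockwise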